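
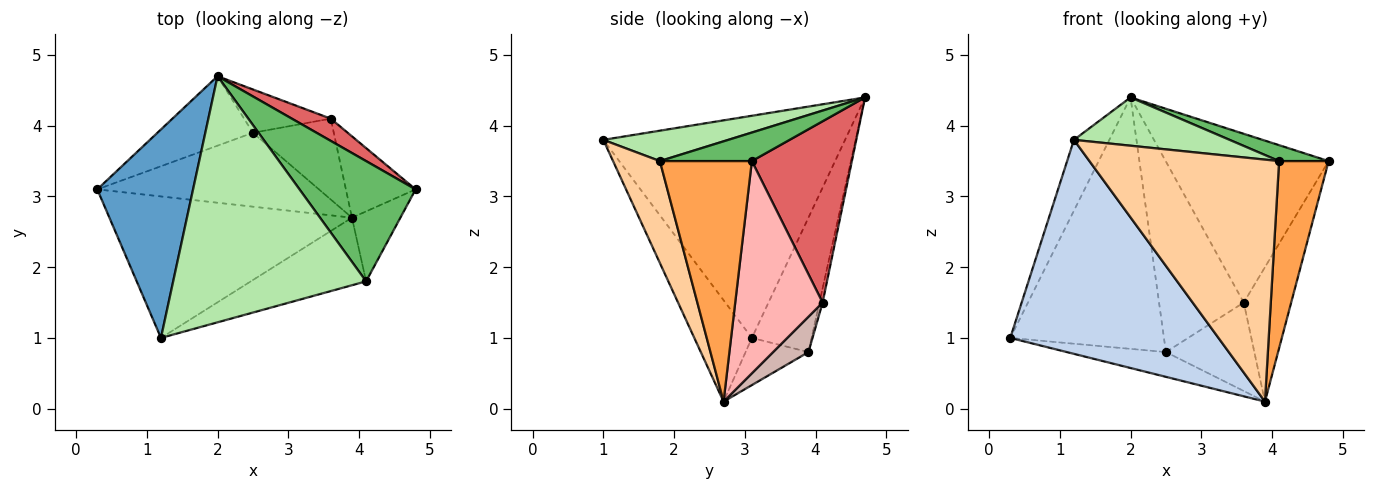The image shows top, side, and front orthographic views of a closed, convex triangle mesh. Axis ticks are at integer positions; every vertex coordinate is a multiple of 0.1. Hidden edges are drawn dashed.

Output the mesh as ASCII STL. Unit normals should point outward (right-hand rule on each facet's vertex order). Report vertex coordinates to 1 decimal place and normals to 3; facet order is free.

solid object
 facet normal -0.910 0.133 0.392
  outer loop
   vertex 2.0 4.7 4.4
   vertex 0.3 3.1 1.0
   vertex 1.2 1.0 3.8
  endloop
 endfacet
 facet normal -0.225 -0.813 -0.537
  outer loop
   vertex 3.9 2.7 0.1
   vertex 1.2 1.0 3.8
   vertex 0.3 3.1 1.0
  endloop
 endfacet
 facet normal 0.867 -0.467 -0.175
  outer loop
   vertex 4.1 1.8 3.5
   vertex 3.9 2.7 0.1
   vertex 4.8 3.1 3.5
  endloop
 endfacet
 facet normal 0.231 -0.937 -0.262
  outer loop
   vertex 4.1 1.8 3.5
   vertex 1.2 1.0 3.8
   vertex 3.9 2.7 0.1
  endloop
 endfacet
 facet normal 0.237 -0.127 0.963
  outer loop
   vertex 4.1 1.8 3.5
   vertex 4.8 3.1 3.5
   vertex 2.0 4.7 4.4
  endloop
 endfacet
 facet normal 0.153 -0.190 0.970
  outer loop
   vertex 4.1 1.8 3.5
   vertex 2.0 4.7 4.4
   vertex 1.2 1.0 3.8
  endloop
 endfacet
 facet normal 0.520 0.847 0.112
  outer loop
   vertex 3.6 4.1 1.5
   vertex 2.0 4.7 4.4
   vertex 4.8 3.1 3.5
  endloop
 endfacet
 facet normal 0.844 0.458 -0.277
  outer loop
   vertex 3.6 4.1 1.5
   vertex 4.8 3.1 3.5
   vertex 3.9 2.7 0.1
  endloop
 endfacet
 facet normal -0.351 0.903 -0.249
  outer loop
   vertex 2.5 3.9 0.8
   vertex 0.3 3.1 1.0
   vertex 2.0 4.7 4.4
  endloop
 endfacet
 facet normal -0.036 0.974 -0.222
  outer loop
   vertex 2.5 3.9 0.8
   vertex 2.0 4.7 4.4
   vertex 3.6 4.1 1.5
  endloop
 endfacet
 facet normal -0.198 0.311 -0.929
  outer loop
   vertex 2.5 3.9 0.8
   vertex 3.9 2.7 0.1
   vertex 0.3 3.1 1.0
  endloop
 endfacet
 facet normal 0.283 0.708 -0.647
  outer loop
   vertex 2.5 3.9 0.8
   vertex 3.6 4.1 1.5
   vertex 3.9 2.7 0.1
  endloop
 endfacet
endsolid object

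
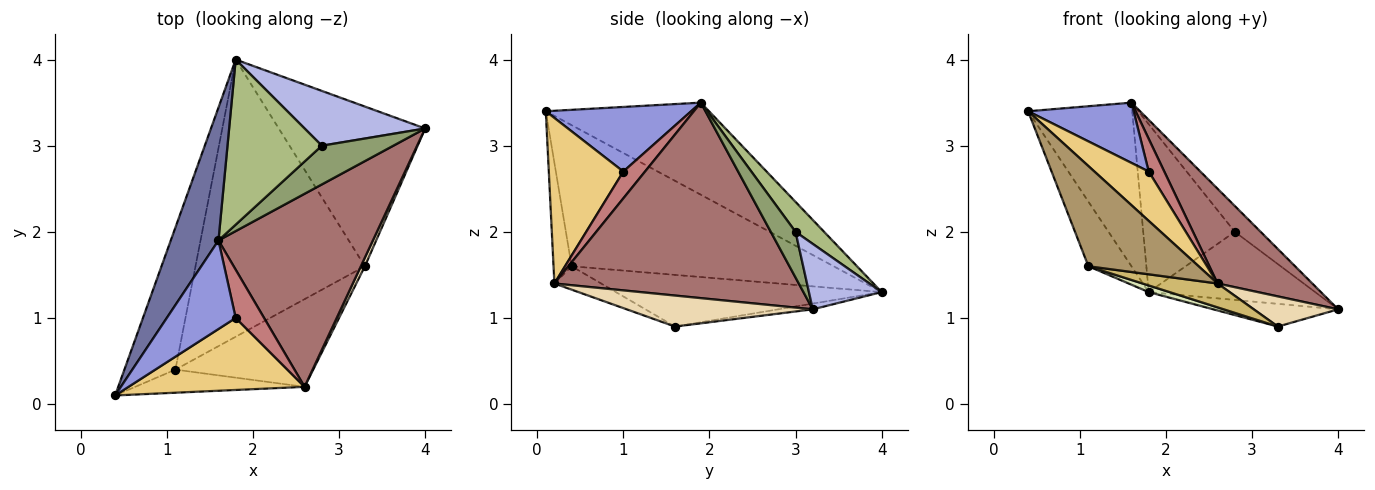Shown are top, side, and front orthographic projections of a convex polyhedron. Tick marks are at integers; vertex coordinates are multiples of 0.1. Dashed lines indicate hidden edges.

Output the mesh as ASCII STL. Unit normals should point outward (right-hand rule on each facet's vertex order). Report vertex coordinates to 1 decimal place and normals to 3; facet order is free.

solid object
 facet normal -0.773 0.493 0.400
  outer loop
   vertex 1.6 1.9 3.5
   vertex 1.8 4.0 1.3
   vertex 0.4 0.1 3.4
  endloop
 endfacet
 facet normal -0.929 0.153 -0.336
  outer loop
   vertex 1.1 0.4 1.6
   vertex 0.4 0.1 3.4
   vertex 1.8 4.0 1.3
  endloop
 endfacet
 facet normal 0.613 -0.445 0.653
  outer loop
   vertex 1.8 1.0 2.7
   vertex 1.6 1.9 3.5
   vertex 0.4 0.1 3.4
  endloop
 endfacet
 facet normal 0.322 0.738 0.593
  outer loop
   vertex 2.8 3.0 2.0
   vertex 4.0 3.2 1.1
   vertex 1.8 4.0 1.3
  endloop
 endfacet
 facet normal 0.469 0.490 0.735
  outer loop
   vertex 2.8 3.0 2.0
   vertex 1.6 1.9 3.5
   vertex 4.0 3.2 1.1
  endloop
 endfacet
 facet normal 0.217 0.696 0.684
  outer loop
   vertex 2.8 3.0 2.0
   vertex 1.8 4.0 1.3
   vertex 1.6 1.9 3.5
  endloop
 endfacet
 facet normal -0.039 0.141 -0.989
  outer loop
   vertex 3.3 1.6 0.9
   vertex 1.8 4.0 1.3
   vertex 4.0 3.2 1.1
  endloop
 endfacet
 facet normal -0.292 -0.023 -0.956
  outer loop
   vertex 3.3 1.6 0.9
   vertex 1.1 0.4 1.6
   vertex 1.8 4.0 1.3
  endloop
 endfacet
 facet normal -0.158 -0.962 -0.222
  outer loop
   vertex 2.6 0.2 1.4
   vertex 0.4 0.1 3.4
   vertex 1.1 0.4 1.6
  endloop
 endfacet
 facet normal -0.162 -0.259 -0.952
  outer loop
   vertex 2.6 0.2 1.4
   vertex 1.1 0.4 1.6
   vertex 3.3 1.6 0.9
  endloop
 endfacet
 facet normal 0.613 -0.446 0.652
  outer loop
   vertex 2.6 0.2 1.4
   vertex 1.8 1.0 2.7
   vertex 0.4 0.1 3.4
  endloop
 endfacet
 facet normal 0.904 -0.410 0.117
  outer loop
   vertex 2.6 0.2 1.4
   vertex 3.3 1.6 0.9
   vertex 4.0 3.2 1.1
  endloop
 endfacet
 facet normal 0.751 -0.291 0.593
  outer loop
   vertex 2.6 0.2 1.4
   vertex 4.0 3.2 1.1
   vertex 1.6 1.9 3.5
  endloop
 endfacet
 facet normal 0.617 -0.442 0.651
  outer loop
   vertex 2.6 0.2 1.4
   vertex 1.6 1.9 3.5
   vertex 1.8 1.0 2.7
  endloop
 endfacet
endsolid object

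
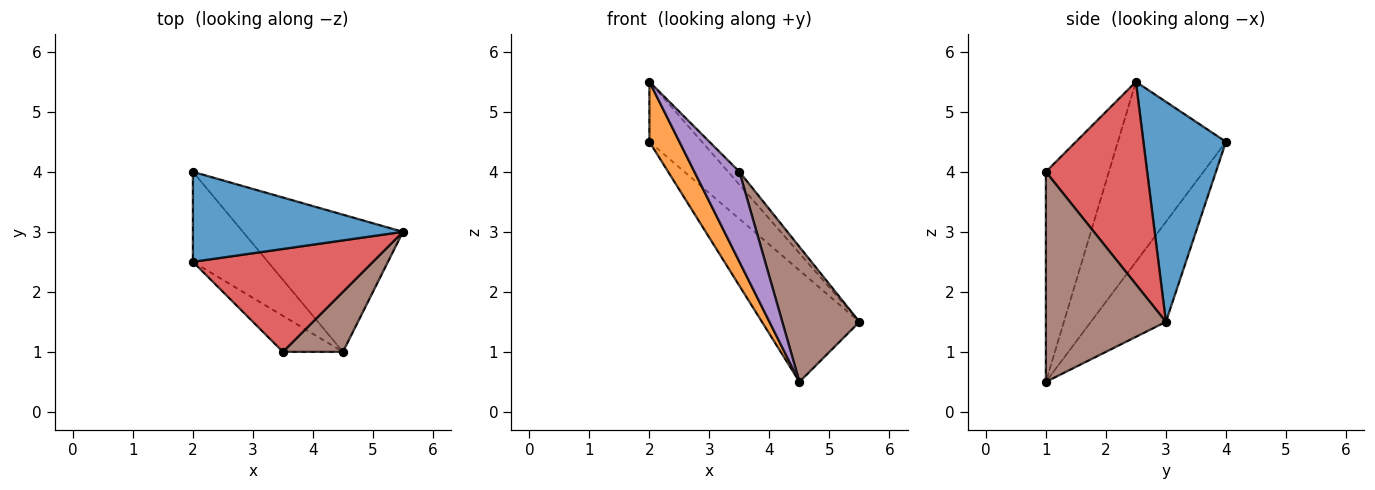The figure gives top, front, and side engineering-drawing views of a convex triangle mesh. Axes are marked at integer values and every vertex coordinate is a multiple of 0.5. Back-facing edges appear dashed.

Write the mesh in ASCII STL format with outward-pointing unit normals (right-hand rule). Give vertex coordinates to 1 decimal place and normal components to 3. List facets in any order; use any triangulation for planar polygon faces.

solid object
 facet normal 0.657 0.418 0.627
  outer loop
   vertex 2.0 4.0 4.5
   vertex 2.0 2.5 5.5
   vertex 5.5 3.0 1.5
  endloop
 endfacet
 facet normal -0.894 -0.248 -0.373
  outer loop
   vertex 2.0 4.0 4.5
   vertex 4.5 1.0 0.5
   vertex 2.0 2.5 5.5
  endloop
 endfacet
 facet normal -0.436 0.567 -0.698
  outer loop
   vertex 2.0 4.0 4.5
   vertex 5.5 3.0 1.5
   vertex 4.5 1.0 0.5
  endloop
 endfacet
 facet normal 0.745 0.083 0.662
  outer loop
   vertex 3.5 1.0 4.0
   vertex 5.5 3.0 1.5
   vertex 2.0 2.5 5.5
  endloop
 endfacet
 facet normal -0.793 -0.566 -0.226
  outer loop
   vertex 3.5 1.0 4.0
   vertex 2.0 2.5 5.5
   vertex 4.5 1.0 0.5
  endloop
 endfacet
 facet normal 0.818 -0.526 0.234
  outer loop
   vertex 3.5 1.0 4.0
   vertex 4.5 1.0 0.5
   vertex 5.5 3.0 1.5
  endloop
 endfacet
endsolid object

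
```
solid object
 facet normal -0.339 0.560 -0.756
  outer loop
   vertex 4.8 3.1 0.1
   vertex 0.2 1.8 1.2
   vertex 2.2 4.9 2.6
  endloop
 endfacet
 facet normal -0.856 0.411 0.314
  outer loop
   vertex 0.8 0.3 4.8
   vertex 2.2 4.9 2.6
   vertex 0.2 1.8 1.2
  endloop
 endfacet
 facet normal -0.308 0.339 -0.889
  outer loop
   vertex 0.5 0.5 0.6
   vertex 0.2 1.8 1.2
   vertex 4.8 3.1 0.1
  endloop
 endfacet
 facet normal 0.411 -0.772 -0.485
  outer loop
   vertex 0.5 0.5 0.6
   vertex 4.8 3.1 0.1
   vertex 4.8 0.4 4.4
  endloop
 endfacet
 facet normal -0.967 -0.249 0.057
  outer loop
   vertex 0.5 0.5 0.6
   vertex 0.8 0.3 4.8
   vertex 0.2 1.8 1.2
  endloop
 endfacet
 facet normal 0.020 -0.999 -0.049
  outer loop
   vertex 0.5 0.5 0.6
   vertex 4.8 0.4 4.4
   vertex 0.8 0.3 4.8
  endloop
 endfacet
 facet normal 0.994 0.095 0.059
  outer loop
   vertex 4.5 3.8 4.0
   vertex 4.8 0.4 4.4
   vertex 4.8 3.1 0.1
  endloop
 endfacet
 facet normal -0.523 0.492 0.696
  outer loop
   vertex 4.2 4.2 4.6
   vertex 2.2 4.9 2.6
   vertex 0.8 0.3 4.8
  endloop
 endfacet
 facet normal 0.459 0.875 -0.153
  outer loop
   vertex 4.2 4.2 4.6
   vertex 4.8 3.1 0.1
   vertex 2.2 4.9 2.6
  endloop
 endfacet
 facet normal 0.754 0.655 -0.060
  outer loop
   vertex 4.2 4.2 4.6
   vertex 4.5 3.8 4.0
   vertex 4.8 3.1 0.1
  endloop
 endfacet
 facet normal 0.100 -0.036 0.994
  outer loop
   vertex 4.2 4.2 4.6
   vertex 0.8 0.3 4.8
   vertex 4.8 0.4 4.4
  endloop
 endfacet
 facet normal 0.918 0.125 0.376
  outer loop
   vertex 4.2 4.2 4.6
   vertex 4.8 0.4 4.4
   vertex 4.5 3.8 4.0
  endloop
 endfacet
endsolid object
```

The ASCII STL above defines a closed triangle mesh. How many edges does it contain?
18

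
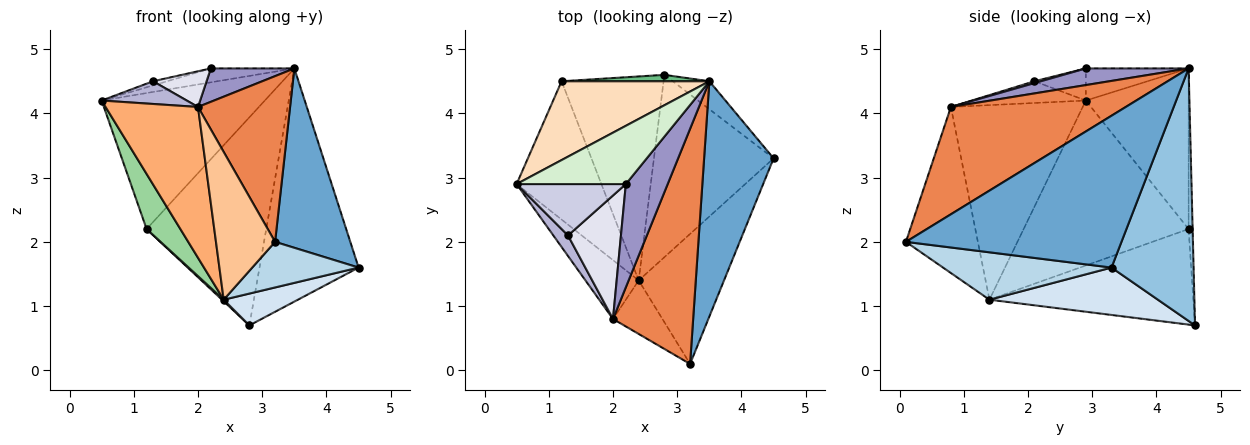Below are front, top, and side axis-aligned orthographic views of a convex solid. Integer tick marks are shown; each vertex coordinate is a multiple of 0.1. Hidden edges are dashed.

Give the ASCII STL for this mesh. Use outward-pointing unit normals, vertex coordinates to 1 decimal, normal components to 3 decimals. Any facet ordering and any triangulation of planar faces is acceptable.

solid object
 facet normal 0.867 -0.303 0.397
  outer loop
   vertex 3.5 4.5 4.7
   vertex 3.2 0.1 2.0
   vertex 4.5 3.3 1.6
  endloop
 endfacet
 facet normal 0.635 0.767 -0.092
  outer loop
   vertex 3.5 4.5 4.7
   vertex 4.5 3.3 1.6
   vertex 2.8 4.6 0.7
  endloop
 endfacet
 facet normal 0.464 -0.293 -0.836
  outer loop
   vertex 2.4 1.4 1.1
   vertex 4.5 3.3 1.6
   vertex 3.2 0.1 2.0
  endloop
 endfacet
 facet normal 0.363 -0.160 -0.918
  outer loop
   vertex 2.4 1.4 1.1
   vertex 2.8 4.6 0.7
   vertex 4.5 3.3 1.6
  endloop
 endfacet
 facet normal 0.738 -0.389 0.551
  outer loop
   vertex 2.0 0.8 4.1
   vertex 3.2 0.1 2.0
   vertex 3.5 4.5 4.7
  endloop
 endfacet
 facet normal -0.799 -0.560 -0.219
  outer loop
   vertex 2.0 0.8 4.1
   vertex 0.5 2.9 4.2
   vertex 2.4 1.4 1.1
  endloop
 endfacet
 facet normal -0.753 -0.619 -0.224
  outer loop
   vertex 2.0 0.8 4.1
   vertex 2.4 1.4 1.1
   vertex 3.2 0.1 2.0
  endloop
 endfacet
 facet normal -0.479 0.760 0.440
  outer loop
   vertex 1.2 4.5 2.2
   vertex 0.5 2.9 4.2
   vertex 3.5 4.5 4.7
  endloop
 endfacet
 facet normal -0.034 0.999 0.031
  outer loop
   vertex 1.2 4.5 2.2
   vertex 3.5 4.5 4.7
   vertex 2.8 4.6 0.7
  endloop
 endfacet
 facet normal -0.875 -0.179 -0.450
  outer loop
   vertex 1.2 4.5 2.2
   vertex 2.4 1.4 1.1
   vertex 0.5 2.9 4.2
  endloop
 endfacet
 facet normal -0.684 -0.006 -0.730
  outer loop
   vertex 1.2 4.5 2.2
   vertex 2.8 4.6 0.7
   vertex 2.4 1.4 1.1
  endloop
 endfacet
 facet normal -0.275 0.223 0.935
  outer loop
   vertex 2.2 2.9 4.7
   vertex 3.5 4.5 4.7
   vertex 0.5 2.9 4.2
  endloop
 endfacet
 facet normal 0.354 -0.288 0.890
  outer loop
   vertex 2.2 2.9 4.7
   vertex 2.0 0.8 4.1
   vertex 3.5 4.5 4.7
  endloop
 endfacet
 facet normal -0.705 -0.526 0.476
  outer loop
   vertex 1.3 2.1 4.5
   vertex 0.5 2.9 4.2
   vertex 2.0 0.8 4.1
  endloop
 endfacet
 facet normal -0.281 0.077 0.956
  outer loop
   vertex 1.3 2.1 4.5
   vertex 2.2 2.9 4.7
   vertex 0.5 2.9 4.2
  endloop
 endfacet
 facet normal 0.033 -0.277 0.960
  outer loop
   vertex 1.3 2.1 4.5
   vertex 2.0 0.8 4.1
   vertex 2.2 2.9 4.7
  endloop
 endfacet
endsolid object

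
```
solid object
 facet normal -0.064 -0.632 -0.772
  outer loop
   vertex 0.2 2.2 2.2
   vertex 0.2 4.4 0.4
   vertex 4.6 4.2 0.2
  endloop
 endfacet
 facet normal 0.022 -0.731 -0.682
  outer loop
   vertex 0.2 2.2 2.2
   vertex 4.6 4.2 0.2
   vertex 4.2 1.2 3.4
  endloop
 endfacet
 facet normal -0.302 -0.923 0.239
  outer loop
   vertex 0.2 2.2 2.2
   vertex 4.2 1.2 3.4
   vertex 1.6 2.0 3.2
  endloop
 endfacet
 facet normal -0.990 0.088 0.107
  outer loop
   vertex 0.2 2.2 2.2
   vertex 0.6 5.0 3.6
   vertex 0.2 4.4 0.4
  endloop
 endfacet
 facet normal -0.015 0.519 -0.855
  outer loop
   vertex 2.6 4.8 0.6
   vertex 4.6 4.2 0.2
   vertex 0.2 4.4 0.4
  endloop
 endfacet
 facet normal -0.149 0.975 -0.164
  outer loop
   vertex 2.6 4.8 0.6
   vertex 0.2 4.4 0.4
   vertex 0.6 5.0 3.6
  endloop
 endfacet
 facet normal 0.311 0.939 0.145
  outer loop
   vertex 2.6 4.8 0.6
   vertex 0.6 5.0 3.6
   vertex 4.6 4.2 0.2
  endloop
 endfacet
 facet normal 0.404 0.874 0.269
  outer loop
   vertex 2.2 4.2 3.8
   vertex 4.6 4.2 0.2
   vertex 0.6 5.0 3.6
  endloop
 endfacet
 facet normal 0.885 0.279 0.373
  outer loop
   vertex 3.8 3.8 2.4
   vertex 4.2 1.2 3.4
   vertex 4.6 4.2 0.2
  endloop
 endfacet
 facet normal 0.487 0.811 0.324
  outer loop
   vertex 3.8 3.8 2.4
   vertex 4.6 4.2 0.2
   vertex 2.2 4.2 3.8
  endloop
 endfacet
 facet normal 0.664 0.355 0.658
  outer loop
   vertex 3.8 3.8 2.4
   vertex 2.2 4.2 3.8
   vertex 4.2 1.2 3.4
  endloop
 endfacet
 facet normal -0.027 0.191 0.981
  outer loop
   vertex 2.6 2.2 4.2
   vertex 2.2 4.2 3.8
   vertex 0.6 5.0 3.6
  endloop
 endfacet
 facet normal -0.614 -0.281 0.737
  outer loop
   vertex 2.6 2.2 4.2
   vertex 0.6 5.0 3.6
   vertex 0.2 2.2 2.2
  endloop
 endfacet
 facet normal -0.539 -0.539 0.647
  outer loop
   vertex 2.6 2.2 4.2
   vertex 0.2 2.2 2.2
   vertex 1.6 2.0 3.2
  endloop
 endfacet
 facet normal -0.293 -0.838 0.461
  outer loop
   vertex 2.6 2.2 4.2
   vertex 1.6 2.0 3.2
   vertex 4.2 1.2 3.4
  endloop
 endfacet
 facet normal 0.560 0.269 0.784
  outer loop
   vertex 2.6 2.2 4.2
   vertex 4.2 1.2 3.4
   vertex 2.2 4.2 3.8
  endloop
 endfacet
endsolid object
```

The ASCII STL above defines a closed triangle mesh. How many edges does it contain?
24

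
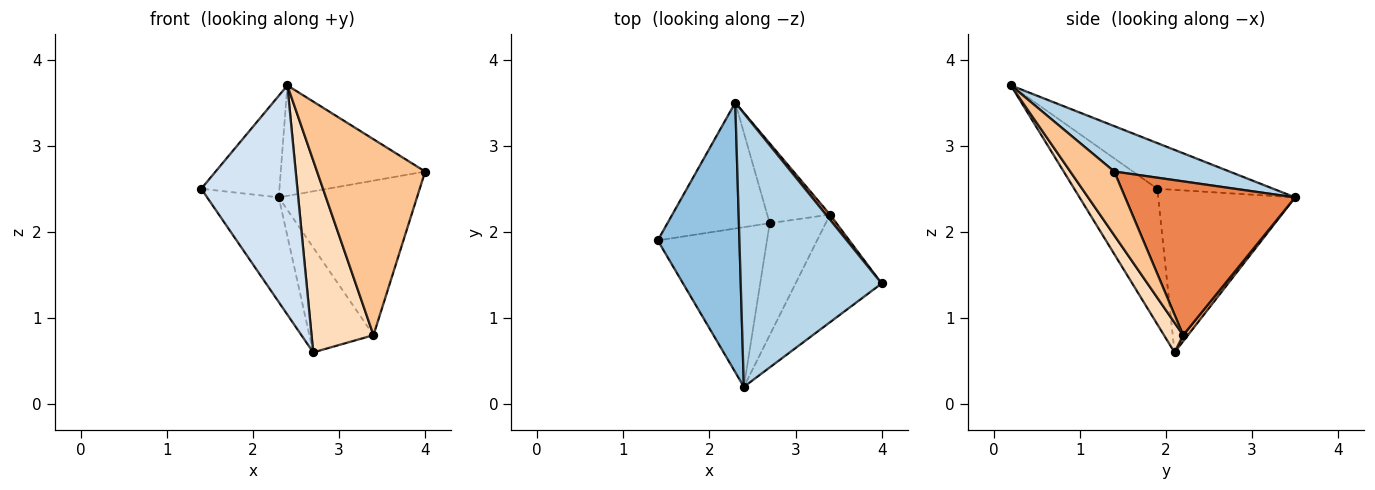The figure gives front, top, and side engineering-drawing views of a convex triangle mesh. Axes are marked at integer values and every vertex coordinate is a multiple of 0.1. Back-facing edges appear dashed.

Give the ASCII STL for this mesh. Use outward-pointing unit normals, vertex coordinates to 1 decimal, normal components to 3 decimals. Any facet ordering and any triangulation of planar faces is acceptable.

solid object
 facet normal -0.774 0.405 -0.487
  outer loop
   vertex 2.7 2.1 0.6
   vertex 1.4 1.9 2.5
   vertex 2.3 3.5 2.4
  endloop
 endfacet
 facet normal -0.464 0.313 0.829
  outer loop
   vertex 2.4 0.2 3.7
   vertex 2.3 3.5 2.4
   vertex 1.4 1.9 2.5
  endloop
 endfacet
 facet normal 0.286 0.359 0.888
  outer loop
   vertex 2.4 0.2 3.7
   vertex 4.0 1.4 2.7
   vertex 2.3 3.5 2.4
  endloop
 endfacet
 facet normal -0.578 -0.669 -0.466
  outer loop
   vertex 2.4 0.2 3.7
   vertex 1.4 1.9 2.5
   vertex 2.7 2.1 0.6
  endloop
 endfacet
 facet normal 0.776 0.631 0.021
  outer loop
   vertex 3.4 2.2 0.8
   vertex 2.3 3.5 2.4
   vertex 4.0 1.4 2.7
  endloop
 endfacet
 facet normal 0.059 0.794 -0.605
  outer loop
   vertex 3.4 2.2 0.8
   vertex 2.7 2.1 0.6
   vertex 2.3 3.5 2.4
  endloop
 endfacet
 facet normal 0.336 -0.826 -0.454
  outer loop
   vertex 3.4 2.2 0.8
   vertex 4.0 1.4 2.7
   vertex 2.4 0.2 3.7
  endloop
 endfacet
 facet normal 0.258 -0.835 -0.487
  outer loop
   vertex 3.4 2.2 0.8
   vertex 2.4 0.2 3.7
   vertex 2.7 2.1 0.6
  endloop
 endfacet
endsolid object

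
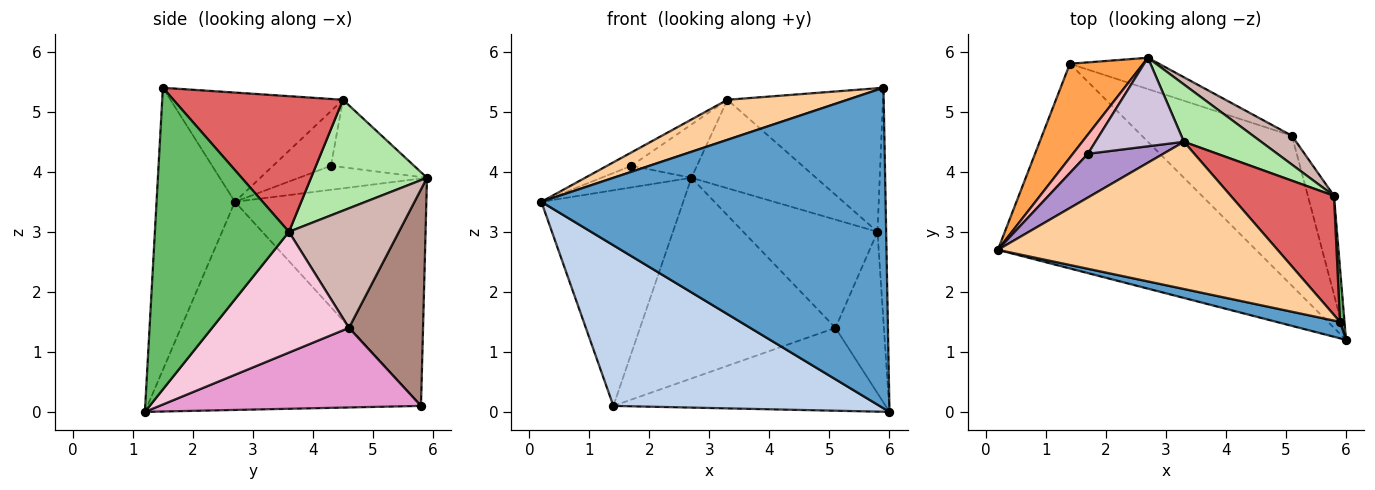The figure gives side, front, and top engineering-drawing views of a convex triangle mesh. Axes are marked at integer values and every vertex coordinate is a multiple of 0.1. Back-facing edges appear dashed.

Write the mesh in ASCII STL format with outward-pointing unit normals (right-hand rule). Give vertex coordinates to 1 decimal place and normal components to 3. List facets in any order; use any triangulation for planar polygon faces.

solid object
 facet normal -0.222 -0.974 0.050
  outer loop
   vertex 5.9 1.5 5.4
   vertex 0.2 2.7 3.5
   vertex 6.0 1.2 0.0
  endloop
 endfacet
 facet normal -0.536 -0.521 -0.664
  outer loop
   vertex 1.4 5.8 0.1
   vertex 6.0 1.2 0.0
   vertex 0.2 2.7 3.5
  endloop
 endfacet
 facet normal -0.778 0.576 0.251
  outer loop
   vertex 1.4 5.8 0.1
   vertex 0.2 2.7 3.5
   vertex 2.7 5.9 3.9
  endloop
 endfacet
 facet normal -0.353 -0.245 0.903
  outer loop
   vertex 3.3 4.5 5.2
   vertex 0.2 2.7 3.5
   vertex 5.9 1.5 5.4
  endloop
 endfacet
 facet normal 0.998 0.065 0.015
  outer loop
   vertex 5.8 3.6 3.0
   vertex 5.9 1.5 5.4
   vertex 6.0 1.2 0.0
  endloop
 endfacet
 facet normal 0.615 0.662 0.429
  outer loop
   vertex 5.8 3.6 3.0
   vertex 2.7 5.9 3.9
   vertex 3.3 4.5 5.2
  endloop
 endfacet
 facet normal 0.643 0.590 0.489
  outer loop
   vertex 5.8 3.6 3.0
   vertex 3.3 4.5 5.2
   vertex 5.9 1.5 5.4
  endloop
 endfacet
 facet normal -0.728 0.512 0.455
  outer loop
   vertex 1.7 4.3 4.1
   vertex 2.7 5.9 3.9
   vertex 0.2 2.7 3.5
  endloop
 endfacet
 facet normal -0.570 0.240 0.786
  outer loop
   vertex 1.7 4.3 4.1
   vertex 0.2 2.7 3.5
   vertex 3.3 4.5 5.2
  endloop
 endfacet
 facet normal -0.547 0.432 0.717
  outer loop
   vertex 1.7 4.3 4.1
   vertex 3.3 4.5 5.2
   vertex 2.7 5.9 3.9
  endloop
 endfacet
 facet normal 0.351 0.925 -0.144
  outer loop
   vertex 5.1 4.6 1.4
   vertex 1.4 5.8 0.1
   vertex 2.7 5.9 3.9
  endloop
 endfacet
 facet normal 0.621 0.758 0.202
  outer loop
   vertex 5.1 4.6 1.4
   vertex 2.7 5.9 3.9
   vertex 5.8 3.6 3.0
  endloop
 endfacet
 facet normal 0.421 0.438 -0.794
  outer loop
   vertex 5.1 4.6 1.4
   vertex 6.0 1.2 0.0
   vertex 1.4 5.8 0.1
  endloop
 endfacet
 facet normal 0.924 0.327 -0.200
  outer loop
   vertex 5.1 4.6 1.4
   vertex 5.8 3.6 3.0
   vertex 6.0 1.2 0.0
  endloop
 endfacet
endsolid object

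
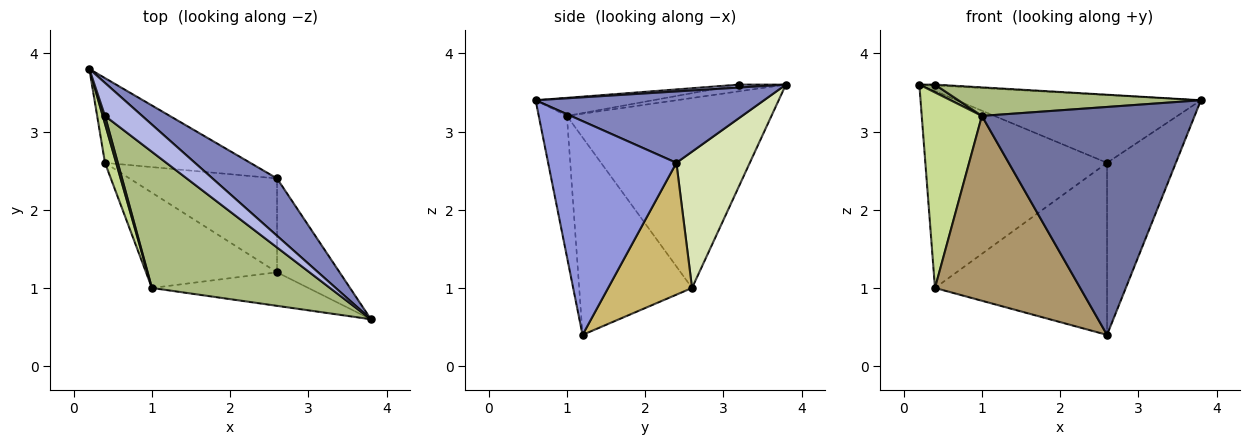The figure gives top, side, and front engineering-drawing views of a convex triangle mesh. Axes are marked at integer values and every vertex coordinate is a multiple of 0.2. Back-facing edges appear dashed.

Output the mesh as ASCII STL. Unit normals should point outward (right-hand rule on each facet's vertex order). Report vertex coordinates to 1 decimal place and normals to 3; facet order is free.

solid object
 facet normal -0.130 -0.981 -0.144
  outer loop
   vertex 1.0 1.0 3.2
   vertex 2.6 1.2 0.4
   vertex 3.8 0.6 3.4
  endloop
 endfacet
 facet normal 0.581 0.621 0.526
  outer loop
   vertex 2.6 2.4 2.6
   vertex 0.2 3.8 3.6
   vertex 3.8 0.6 3.4
  endloop
 endfacet
 facet normal 0.853 0.458 -0.250
  outer loop
   vertex 2.6 2.4 2.6
   vertex 3.8 0.6 3.4
   vertex 2.6 1.2 0.4
  endloop
 endfacet
 facet normal 0.079 0.026 0.997
  outer loop
   vertex 0.4 3.2 3.6
   vertex 3.8 0.6 3.4
   vertex 0.2 3.8 3.6
  endloop
 endfacet
 facet normal -0.905 -0.302 0.302
  outer loop
   vertex 0.4 3.2 3.6
   vertex 0.2 3.8 3.6
   vertex 1.0 1.0 3.2
  endloop
 endfacet
 facet normal -0.099 -0.204 0.974
  outer loop
   vertex 0.4 3.2 3.6
   vertex 1.0 1.0 3.2
   vertex 3.8 0.6 3.4
  endloop
 endfacet
 facet normal -0.958 -0.282 0.056
  outer loop
   vertex 0.4 2.6 1.0
   vertex 1.0 1.0 3.2
   vertex 0.2 3.8 3.6
  endloop
 endfacet
 facet normal 0.348 0.861 -0.371
  outer loop
   vertex 0.4 2.6 1.0
   vertex 0.2 3.8 3.6
   vertex 2.6 2.4 2.6
  endloop
 endfacet
 facet normal -0.568 -0.731 -0.377
  outer loop
   vertex 0.4 2.6 1.0
   vertex 2.6 1.2 0.4
   vertex 1.0 1.0 3.2
  endloop
 endfacet
 facet normal 0.394 0.807 -0.440
  outer loop
   vertex 0.4 2.6 1.0
   vertex 2.6 2.4 2.6
   vertex 2.6 1.2 0.4
  endloop
 endfacet
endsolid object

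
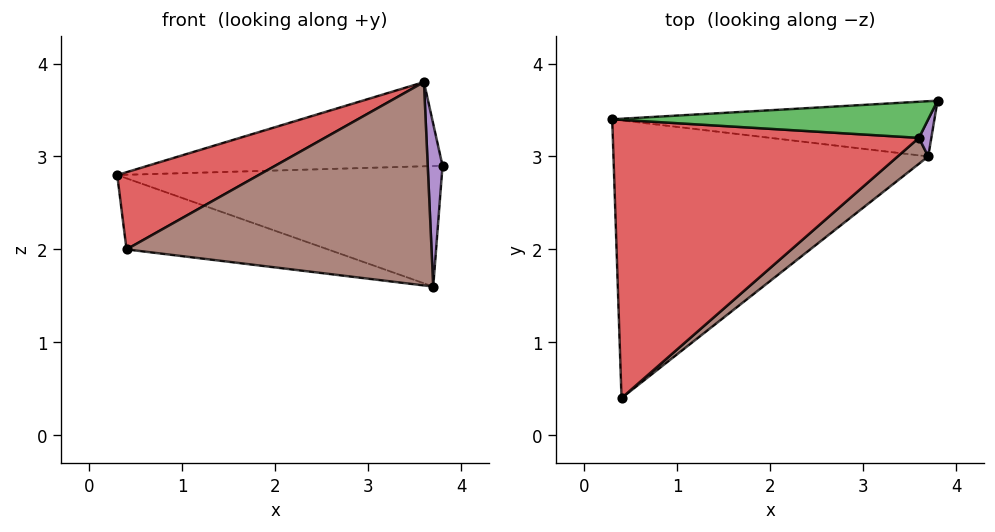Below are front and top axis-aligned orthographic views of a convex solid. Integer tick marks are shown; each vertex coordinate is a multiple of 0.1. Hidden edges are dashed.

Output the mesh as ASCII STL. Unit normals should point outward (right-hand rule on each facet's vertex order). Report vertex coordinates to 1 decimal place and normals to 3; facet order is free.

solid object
 facet normal -0.040 0.908 -0.416
  outer loop
   vertex 3.7 3.0 1.6
   vertex 0.3 3.4 2.8
   vertex 3.8 3.6 2.9
  endloop
 endfacet
 facet normal -0.298 0.237 -0.925
  outer loop
   vertex 3.7 3.0 1.6
   vertex 0.4 0.4 2.0
   vertex 0.3 3.4 2.8
  endloop
 endfacet
 facet normal -0.064 0.917 0.393
  outer loop
   vertex 3.6 3.2 3.8
   vertex 3.8 3.6 2.9
   vertex 0.3 3.4 2.8
  endloop
 endfacet
 facet normal -0.295 -0.255 0.921
  outer loop
   vertex 3.6 3.2 3.8
   vertex 0.3 3.4 2.8
   vertex 0.4 0.4 2.0
  endloop
 endfacet
 facet normal 0.947 -0.313 0.071
  outer loop
   vertex 3.6 3.2 3.8
   vertex 3.7 3.0 1.6
   vertex 3.8 3.6 2.9
  endloop
 endfacet
 facet normal 0.623 -0.776 0.099
  outer loop
   vertex 3.6 3.2 3.8
   vertex 0.4 0.4 2.0
   vertex 3.7 3.0 1.6
  endloop
 endfacet
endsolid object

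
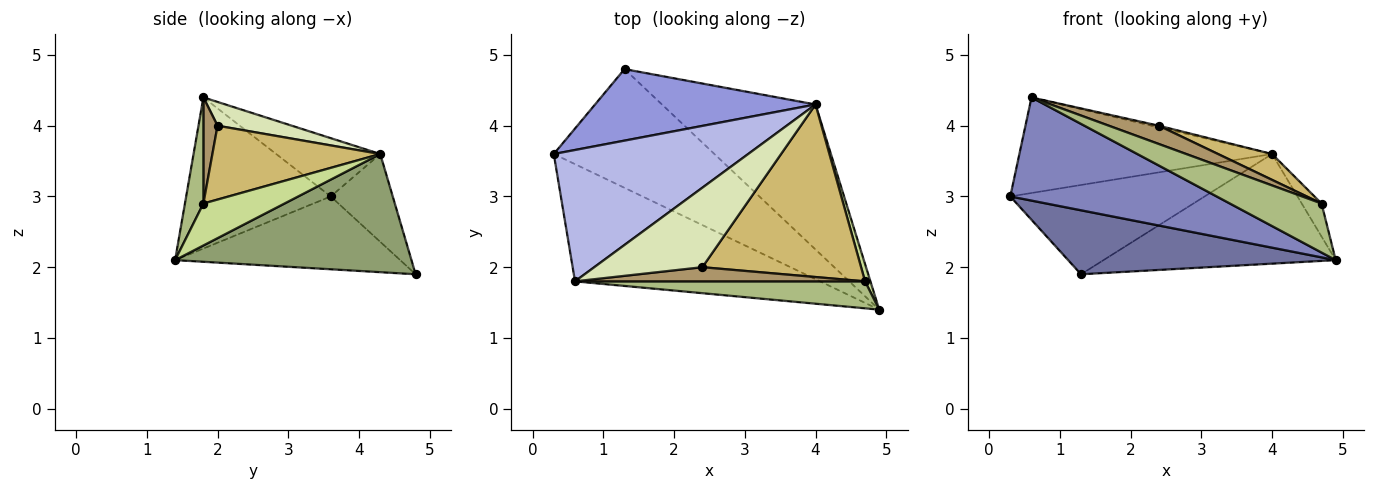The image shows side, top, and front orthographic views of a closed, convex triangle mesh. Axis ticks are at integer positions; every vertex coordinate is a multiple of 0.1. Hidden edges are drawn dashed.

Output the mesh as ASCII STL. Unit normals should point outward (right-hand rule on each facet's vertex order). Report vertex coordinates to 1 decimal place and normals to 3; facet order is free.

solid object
 facet normal -0.371 -0.441 -0.818
  outer loop
   vertex 1.3 4.8 1.9
   vertex 4.9 1.4 2.1
   vertex 0.3 3.6 3.0
  endloop
 endfacet
 facet normal -0.420 -0.600 -0.681
  outer loop
   vertex 0.6 1.8 4.4
   vertex 0.3 3.6 3.0
   vertex 4.9 1.4 2.1
  endloop
 endfacet
 facet normal -0.242 0.757 0.607
  outer loop
   vertex 4.0 4.3 3.6
   vertex 1.3 4.8 1.9
   vertex 0.3 3.6 3.0
  endloop
 endfacet
 facet normal -0.236 0.572 0.786
  outer loop
   vertex 4.0 4.3 3.6
   vertex 0.3 3.6 3.0
   vertex 0.6 1.8 4.4
  endloop
 endfacet
 facet normal 0.523 0.514 -0.680
  outer loop
   vertex 4.0 4.3 3.6
   vertex 4.9 1.4 2.1
   vertex 1.3 4.8 1.9
  endloop
 endfacet
 facet normal 0.174 -0.863 0.475
  outer loop
   vertex 4.7 1.8 2.9
   vertex 0.6 1.8 4.4
   vertex 4.9 1.4 2.1
  endloop
 endfacet
 facet normal 0.964 0.235 0.123
  outer loop
   vertex 4.7 1.8 2.9
   vertex 4.9 1.4 2.1
   vertex 4.0 4.3 3.6
  endloop
 endfacet
 facet normal 0.215 0.020 0.976
  outer loop
   vertex 2.4 2.0 4.0
   vertex 4.0 4.3 3.6
   vertex 0.6 1.8 4.4
  endloop
 endfacet
 facet normal 0.218 -0.772 0.597
  outer loop
   vertex 2.4 2.0 4.0
   vertex 0.6 1.8 4.4
   vertex 4.7 1.8 2.9
  endloop
 endfacet
 facet normal 0.418 -0.135 0.898
  outer loop
   vertex 2.4 2.0 4.0
   vertex 4.7 1.8 2.9
   vertex 4.0 4.3 3.6
  endloop
 endfacet
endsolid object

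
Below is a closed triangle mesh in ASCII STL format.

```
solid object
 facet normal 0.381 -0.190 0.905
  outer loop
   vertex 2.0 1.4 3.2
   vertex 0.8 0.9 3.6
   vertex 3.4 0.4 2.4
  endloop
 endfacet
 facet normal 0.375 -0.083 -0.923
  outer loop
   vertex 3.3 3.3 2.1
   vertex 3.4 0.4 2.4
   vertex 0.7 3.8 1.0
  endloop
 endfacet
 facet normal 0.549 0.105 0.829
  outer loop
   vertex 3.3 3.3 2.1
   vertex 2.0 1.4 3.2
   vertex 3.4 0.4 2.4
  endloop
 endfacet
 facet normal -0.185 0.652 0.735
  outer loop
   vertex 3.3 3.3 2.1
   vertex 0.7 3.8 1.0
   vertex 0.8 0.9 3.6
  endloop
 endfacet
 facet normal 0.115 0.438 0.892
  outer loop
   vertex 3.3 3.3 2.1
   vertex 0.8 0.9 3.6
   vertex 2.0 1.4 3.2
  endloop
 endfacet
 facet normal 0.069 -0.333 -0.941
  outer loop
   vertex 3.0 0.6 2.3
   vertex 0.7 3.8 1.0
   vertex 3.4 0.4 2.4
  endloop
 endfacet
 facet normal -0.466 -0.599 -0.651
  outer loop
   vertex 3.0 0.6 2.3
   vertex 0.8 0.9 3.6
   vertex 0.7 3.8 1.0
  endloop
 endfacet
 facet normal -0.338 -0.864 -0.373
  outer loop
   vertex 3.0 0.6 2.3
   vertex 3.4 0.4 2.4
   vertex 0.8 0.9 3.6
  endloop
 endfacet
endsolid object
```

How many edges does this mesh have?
12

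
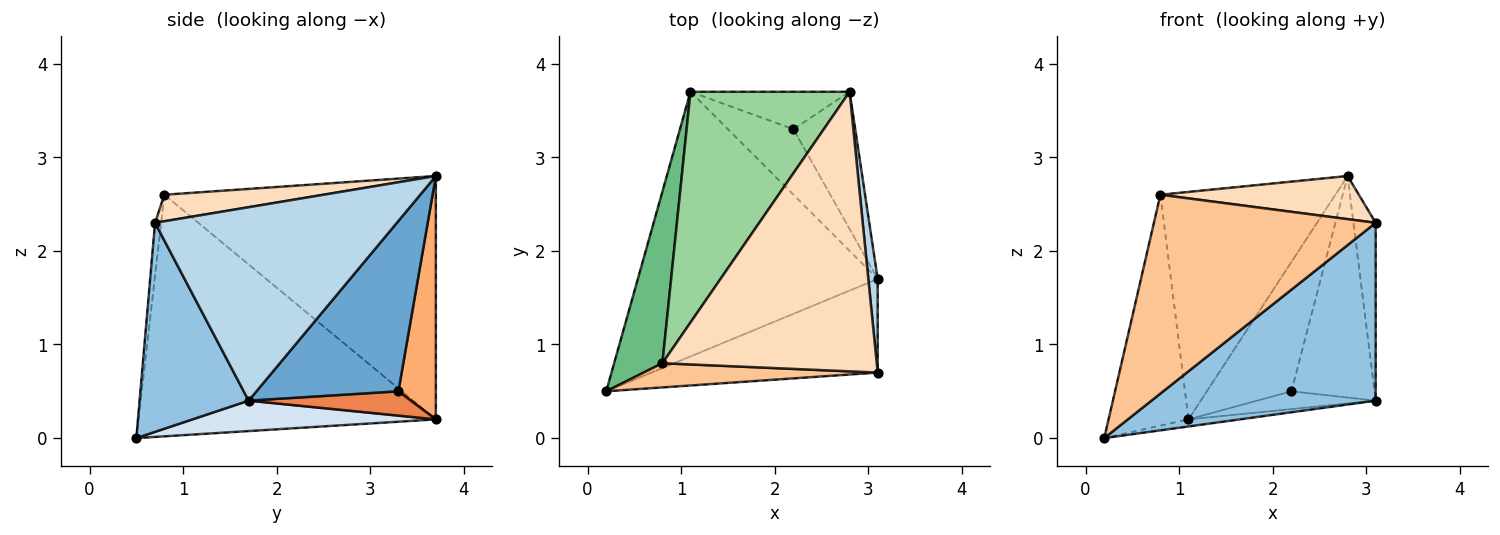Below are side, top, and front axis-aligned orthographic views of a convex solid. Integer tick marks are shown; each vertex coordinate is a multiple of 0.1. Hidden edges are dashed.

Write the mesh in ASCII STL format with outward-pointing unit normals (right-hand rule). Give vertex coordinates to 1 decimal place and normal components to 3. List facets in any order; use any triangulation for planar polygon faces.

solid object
 facet normal 0.824 0.482 -0.299
  outer loop
   vertex 2.2 3.3 0.5
   vertex 2.8 3.7 2.8
   vertex 3.1 1.7 0.4
  endloop
 endfacet
 facet normal 0.395 -0.813 -0.428
  outer loop
   vertex 3.1 0.7 2.3
   vertex 0.2 0.5 0.0
   vertex 3.1 1.7 0.4
  endloop
 endfacet
 facet normal 0.995 0.091 0.048
  outer loop
   vertex 3.1 0.7 2.3
   vertex 3.1 1.7 0.4
   vertex 2.8 3.7 2.8
  endloop
 endfacet
 facet normal 0.126 0.027 -0.992
  outer loop
   vertex 1.1 3.7 0.2
   vertex 3.1 1.7 0.4
   vertex 0.2 0.5 0.0
  endloop
 endfacet
 facet normal 0.337 0.247 -0.908
  outer loop
   vertex 1.1 3.7 0.2
   vertex 2.2 3.3 0.5
   vertex 3.1 1.7 0.4
  endloop
 endfacet
 facet normal 0.391 0.884 -0.256
  outer loop
   vertex 1.1 3.7 0.2
   vertex 2.8 3.7 2.8
   vertex 2.2 3.3 0.5
  endloop
 endfacet
 facet normal -0.027 -0.992 0.121
  outer loop
   vertex 0.8 0.8 2.6
   vertex 0.2 0.5 0.0
   vertex 3.1 0.7 2.3
  endloop
 endfacet
 facet normal 0.121 -0.151 0.981
  outer loop
   vertex 0.8 0.8 2.6
   vertex 3.1 0.7 2.3
   vertex 2.8 3.7 2.8
  endloop
 endfacet
 facet normal -0.948 0.255 0.189
  outer loop
   vertex 0.8 0.8 2.6
   vertex 1.1 3.7 0.2
   vertex 0.2 0.5 0.0
  endloop
 endfacet
 facet normal -0.737 0.475 0.482
  outer loop
   vertex 0.8 0.8 2.6
   vertex 2.8 3.7 2.8
   vertex 1.1 3.7 0.2
  endloop
 endfacet
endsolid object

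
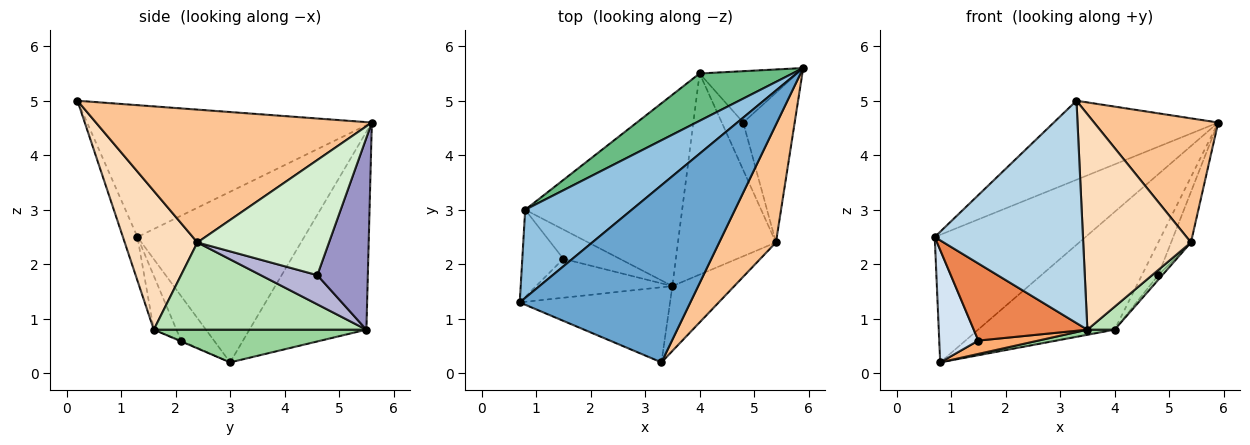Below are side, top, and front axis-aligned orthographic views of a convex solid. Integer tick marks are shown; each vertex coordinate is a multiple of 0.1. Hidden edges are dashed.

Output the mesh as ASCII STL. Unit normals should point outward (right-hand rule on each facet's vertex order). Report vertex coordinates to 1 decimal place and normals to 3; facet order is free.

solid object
 facet normal -0.577 0.333 0.746
  outer loop
   vertex 3.3 0.2 5.0
   vertex 5.9 5.6 4.6
   vertex 0.7 1.3 2.5
  endloop
 endfacet
 facet normal -0.673 0.608 0.420
  outer loop
   vertex 0.8 3.0 0.2
   vertex 0.7 1.3 2.5
   vertex 5.9 5.6 4.6
  endloop
 endfacet
 facet normal -0.093 -0.943 -0.319
  outer loop
   vertex 3.5 1.6 0.8
   vertex 3.3 0.2 5.0
   vertex 0.7 1.3 2.5
  endloop
 endfacet
 facet normal -0.554 -0.658 -0.510
  outer loop
   vertex 1.5 2.1 0.6
   vertex 0.7 1.3 2.5
   vertex 0.8 3.0 0.2
  endloop
 endfacet
 facet normal -0.175 -0.879 -0.444
  outer loop
   vertex 1.5 2.1 0.6
   vertex 3.5 1.6 0.8
   vertex 0.7 1.3 2.5
  endloop
 endfacet
 facet normal -0.013 -0.414 -0.910
  outer loop
   vertex 1.5 2.1 0.6
   vertex 0.8 3.0 0.2
   vertex 3.5 1.6 0.8
  endloop
 endfacet
 facet normal 0.850 -0.382 0.363
  outer loop
   vertex 5.4 2.4 2.4
   vertex 5.9 5.6 4.6
   vertex 3.3 0.2 5.0
  endloop
 endfacet
 facet normal 0.543 -0.804 -0.242
  outer loop
   vertex 5.4 2.4 2.4
   vertex 3.3 0.2 5.0
   vertex 3.5 1.6 0.8
  endloop
 endfacet
 facet normal -0.622 0.726 0.292
  outer loop
   vertex 4.0 5.5 0.8
   vertex 0.8 3.0 0.2
   vertex 5.9 5.6 4.6
  endloop
 endfacet
 facet normal 0.204 -0.026 -0.979
  outer loop
   vertex 4.0 5.5 0.8
   vertex 3.5 1.6 0.8
   vertex 0.8 3.0 0.2
  endloop
 endfacet
 facet normal 0.662 -0.085 -0.744
  outer loop
   vertex 4.0 5.5 0.8
   vertex 5.4 2.4 2.4
   vertex 3.5 1.6 0.8
  endloop
 endfacet
 facet normal 0.904 0.136 -0.404
  outer loop
   vertex 4.8 4.6 1.8
   vertex 5.9 5.6 4.6
   vertex 5.4 2.4 2.4
  endloop
 endfacet
 facet normal 0.856 0.277 -0.435
  outer loop
   vertex 4.8 4.6 1.8
   vertex 4.0 5.5 0.8
   vertex 5.9 5.6 4.6
  endloop
 endfacet
 facet normal 0.804 0.058 -0.591
  outer loop
   vertex 4.8 4.6 1.8
   vertex 5.4 2.4 2.4
   vertex 4.0 5.5 0.8
  endloop
 endfacet
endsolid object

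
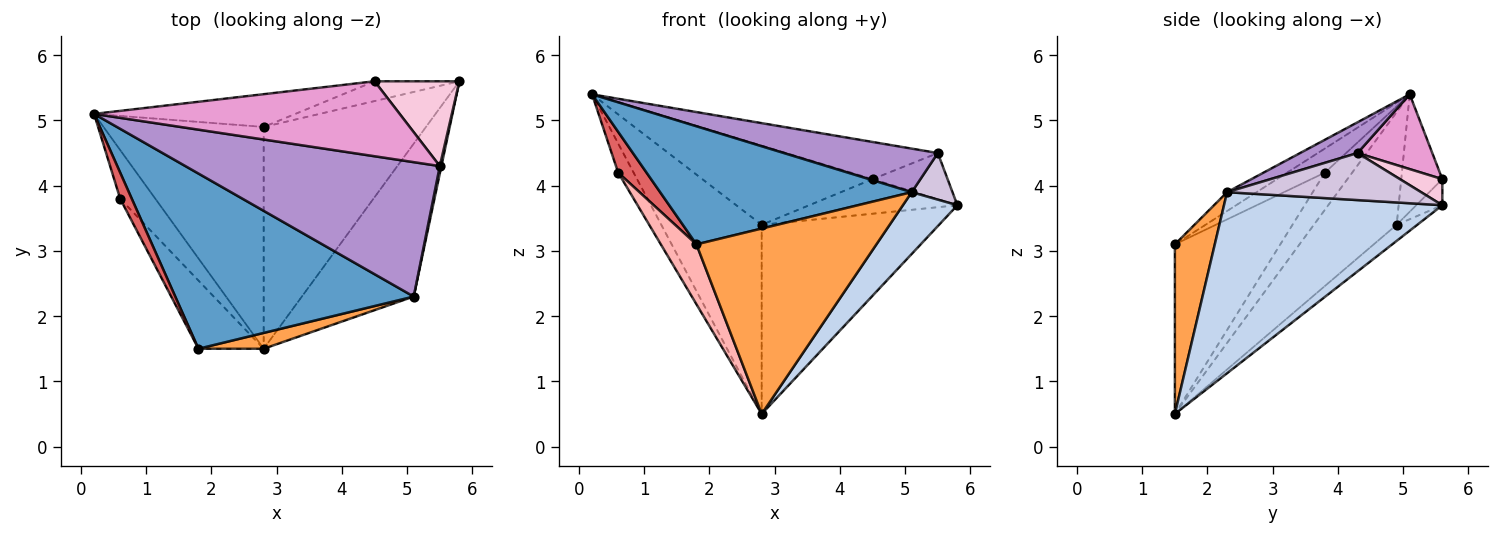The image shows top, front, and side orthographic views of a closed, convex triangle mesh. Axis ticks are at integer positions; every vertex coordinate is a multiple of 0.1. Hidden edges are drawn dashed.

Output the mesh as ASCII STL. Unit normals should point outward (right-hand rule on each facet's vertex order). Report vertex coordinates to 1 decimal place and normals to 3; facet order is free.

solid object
 facet normal -0.065 -0.558 0.827
  outer loop
   vertex 5.1 2.3 3.9
   vertex 0.2 5.1 5.4
   vertex 1.8 1.5 3.1
  endloop
 endfacet
 facet normal 0.832 -0.208 -0.514
  outer loop
   vertex 5.1 2.3 3.9
   vertex 2.8 1.5 0.5
   vertex 5.8 5.6 3.7
  endloop
 endfacet
 facet normal 0.216 -0.973 0.083
  outer loop
   vertex 5.1 2.3 3.9
   vertex 1.8 1.5 3.1
   vertex 2.8 1.5 0.5
  endloop
 endfacet
 facet normal -0.472 0.572 -0.671
  outer loop
   vertex 2.8 4.9 3.4
   vertex 2.8 1.5 0.5
   vertex 0.2 5.1 5.4
  endloop
 endfacet
 facet normal -0.075 0.647 -0.759
  outer loop
   vertex 2.8 4.9 3.4
   vertex 5.8 5.6 3.7
   vertex 2.8 1.5 0.5
  endloop
 endfacet
 facet normal -0.672 0.380 -0.636
  outer loop
   vertex 0.6 3.8 4.2
   vertex 0.2 5.1 5.4
   vertex 2.8 1.5 0.5
  endloop
 endfacet
 facet normal -0.746 -0.561 0.359
  outer loop
   vertex 0.6 3.8 4.2
   vertex 1.8 1.5 3.1
   vertex 0.2 5.1 5.4
  endloop
 endfacet
 facet normal -0.890 -0.301 -0.342
  outer loop
   vertex 0.6 3.8 4.2
   vertex 2.8 1.5 0.5
   vertex 1.8 1.5 3.1
  endloop
 endfacet
 facet normal 0.114 -0.306 0.945
  outer loop
   vertex 5.5 4.3 4.5
   vertex 0.2 5.1 5.4
   vertex 5.1 2.3 3.9
  endloop
 endfacet
 facet normal 0.978 -0.205 0.033
  outer loop
   vertex 5.5 4.3 4.5
   vertex 5.1 2.3 3.9
   vertex 5.8 5.6 3.7
  endloop
 endfacet
 facet normal -0.218 0.902 -0.373
  outer loop
   vertex 4.5 5.6 4.1
   vertex 2.8 4.9 3.4
   vertex 0.2 5.1 5.4
  endloop
 endfacet
 facet normal -0.151 0.858 -0.491
  outer loop
   vertex 4.5 5.6 4.1
   vertex 5.8 5.6 3.7
   vertex 2.8 4.9 3.4
  endloop
 endfacet
 facet normal 0.214 0.434 0.875
  outer loop
   vertex 4.5 5.6 4.1
   vertex 0.2 5.1 5.4
   vertex 5.5 4.3 4.5
  endloop
 endfacet
 facet normal 0.261 0.462 0.848
  outer loop
   vertex 4.5 5.6 4.1
   vertex 5.5 4.3 4.5
   vertex 5.8 5.6 3.7
  endloop
 endfacet
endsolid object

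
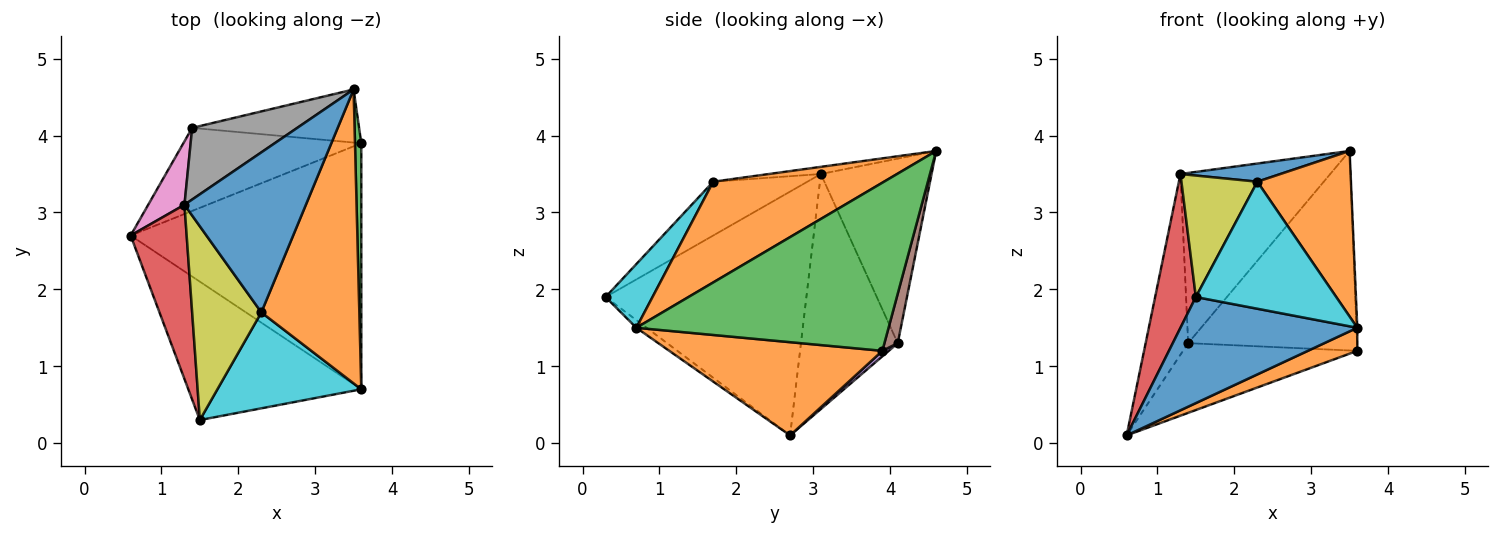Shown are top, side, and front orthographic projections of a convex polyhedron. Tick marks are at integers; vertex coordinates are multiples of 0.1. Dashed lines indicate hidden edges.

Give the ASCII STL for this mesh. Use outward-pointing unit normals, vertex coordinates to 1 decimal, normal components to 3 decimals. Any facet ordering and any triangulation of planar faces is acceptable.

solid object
 facet normal -0.035 -0.608 -0.793
  outer loop
   vertex 1.5 0.3 1.9
   vertex 0.6 2.7 0.1
   vertex 3.6 0.7 1.5
  endloop
 endfacet
 facet normal 0.373 -0.087 -0.924
  outer loop
   vertex 3.6 3.9 1.2
   vertex 3.6 0.7 1.5
   vertex 0.6 2.7 0.1
  endloop
 endfacet
 facet normal 0.999 0.004 0.037
  outer loop
   vertex 3.6 3.9 1.2
   vertex 3.5 4.6 3.8
   vertex 3.6 0.7 1.5
  endloop
 endfacet
 facet normal -0.956 -0.194 0.220
  outer loop
   vertex 1.3 3.1 3.5
   vertex 0.6 2.7 0.1
   vertex 1.5 0.3 1.9
  endloop
 endfacet
 facet normal 0.024 0.643 -0.766
  outer loop
   vertex 1.4 4.1 1.3
   vertex 3.6 3.9 1.2
   vertex 0.6 2.7 0.1
  endloop
 endfacet
 facet normal 0.076 0.964 -0.256
  outer loop
   vertex 1.4 4.1 1.3
   vertex 3.5 4.6 3.8
   vertex 3.6 3.9 1.2
  endloop
 endfacet
 facet normal -0.907 0.398 0.140
  outer loop
   vertex 1.4 4.1 1.3
   vertex 0.6 2.7 0.1
   vertex 1.3 3.1 3.5
  endloop
 endfacet
 facet normal -0.563 0.762 0.321
  outer loop
   vertex 1.4 4.1 1.3
   vertex 1.3 3.1 3.5
   vertex 3.5 4.6 3.8
  endloop
 endfacet
 facet normal -0.550 -0.444 0.707
  outer loop
   vertex 2.3 1.7 3.4
   vertex 1.3 3.1 3.5
   vertex 1.5 0.3 1.9
  endloop
 endfacet
 facet normal 0.258 -0.771 0.582
  outer loop
   vertex 2.3 1.7 3.4
   vertex 1.5 0.3 1.9
   vertex 3.6 0.7 1.5
  endloop
 endfacet
 facet normal -0.058 -0.113 0.992
  outer loop
   vertex 2.3 1.7 3.4
   vertex 3.5 4.6 3.8
   vertex 1.3 3.1 3.5
  endloop
 endfacet
 facet normal 0.667 -0.366 0.649
  outer loop
   vertex 2.3 1.7 3.4
   vertex 3.6 0.7 1.5
   vertex 3.5 4.6 3.8
  endloop
 endfacet
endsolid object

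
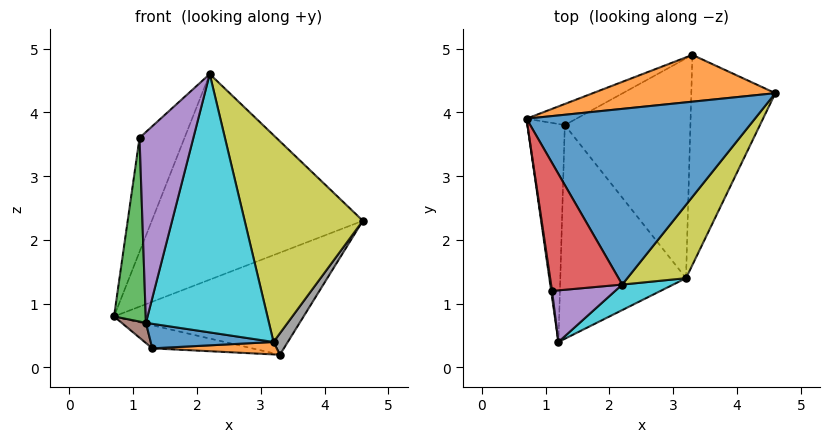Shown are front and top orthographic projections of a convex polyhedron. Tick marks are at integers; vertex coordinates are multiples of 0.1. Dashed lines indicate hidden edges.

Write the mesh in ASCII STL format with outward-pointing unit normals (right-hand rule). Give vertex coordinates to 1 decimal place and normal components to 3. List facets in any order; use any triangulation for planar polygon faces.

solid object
 facet normal -0.312 0.722 0.617
  outer loop
   vertex 2.2 1.3 4.6
   vertex 4.6 4.3 2.3
   vertex 0.7 3.9 0.8
  endloop
 endfacet
 facet normal -0.246 0.881 0.404
  outer loop
   vertex 3.3 4.9 0.2
   vertex 0.7 3.9 0.8
   vertex 4.6 4.3 2.3
  endloop
 endfacet
 facet normal -0.990 -0.142 0.005
  outer loop
   vertex 1.1 1.2 3.6
   vertex 0.7 3.9 0.8
   vertex 1.2 0.4 0.7
  endloop
 endfacet
 facet normal -0.595 0.535 0.601
  outer loop
   vertex 1.1 1.2 3.6
   vertex 2.2 1.3 4.6
   vertex 0.7 3.9 0.8
  endloop
 endfacet
 facet normal -0.148 -0.955 0.258
  outer loop
   vertex 1.1 1.2 3.6
   vertex 1.2 0.4 0.7
   vertex 2.2 1.3 4.6
  endloop
 endfacet
 facet normal -0.645 -0.070 -0.761
  outer loop
   vertex 1.3 3.8 0.3
   vertex 1.2 0.4 0.7
   vertex 0.7 3.9 0.8
  endloop
 endfacet
 facet normal -0.402 0.675 -0.618
  outer loop
   vertex 1.3 3.8 0.3
   vertex 0.7 3.9 0.8
   vertex 3.3 4.9 0.2
  endloop
 endfacet
 facet normal 0.842 -0.055 -0.537
  outer loop
   vertex 3.2 1.4 0.4
   vertex 3.3 4.9 0.2
   vertex 4.6 4.3 2.3
  endloop
 endfacet
 facet normal 0.832 -0.523 0.186
  outer loop
   vertex 3.2 1.4 0.4
   vertex 4.6 4.3 2.3
   vertex 2.2 1.3 4.6
  endloop
 endfacet
 facet normal 0.456 -0.886 0.087
  outer loop
   vertex 3.2 1.4 0.4
   vertex 2.2 1.3 4.6
   vertex 1.2 0.4 0.7
  endloop
 endfacet
 facet normal -0.092 -0.114 -0.989
  outer loop
   vertex 3.2 1.4 0.4
   vertex 1.2 0.4 0.7
   vertex 1.3 3.8 0.3
  endloop
 endfacet
 facet normal -0.019 -0.057 -0.998
  outer loop
   vertex 3.2 1.4 0.4
   vertex 1.3 3.8 0.3
   vertex 3.3 4.9 0.2
  endloop
 endfacet
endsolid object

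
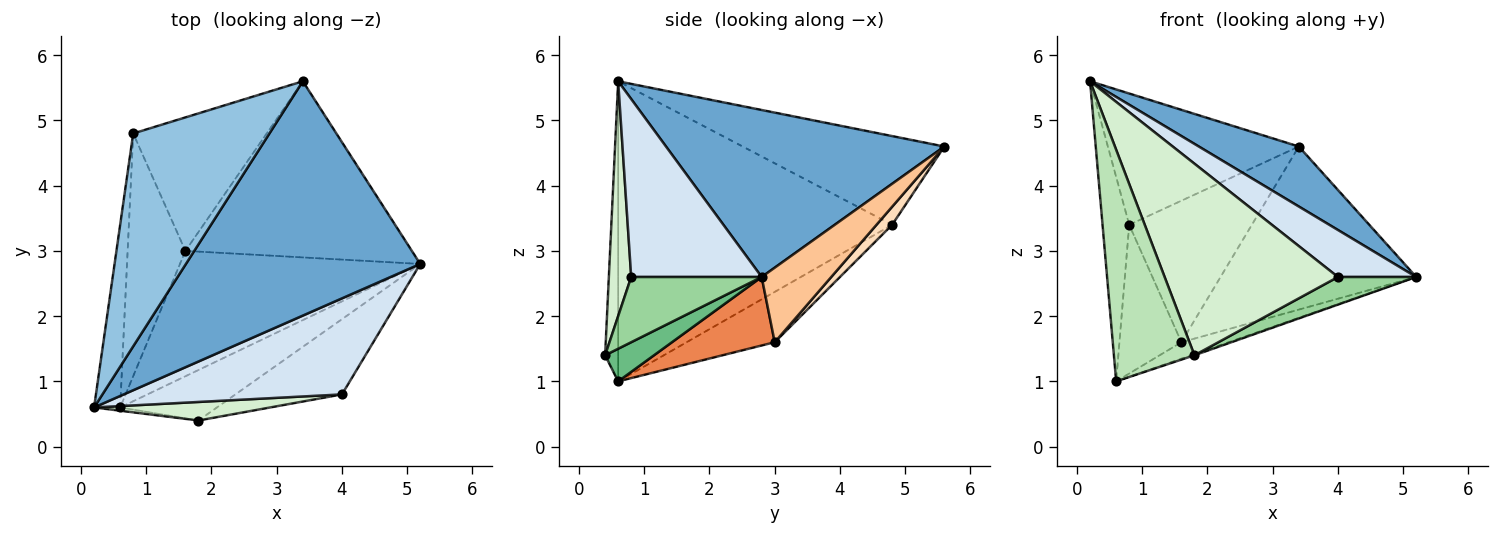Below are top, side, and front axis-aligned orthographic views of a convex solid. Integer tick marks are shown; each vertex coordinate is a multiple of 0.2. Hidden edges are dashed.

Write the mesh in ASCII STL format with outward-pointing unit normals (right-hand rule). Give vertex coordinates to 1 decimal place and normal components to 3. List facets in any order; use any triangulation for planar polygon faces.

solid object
 facet normal 0.568 -0.204 0.797
  outer loop
   vertex 3.4 5.6 4.6
   vertex 0.2 0.6 5.6
   vertex 5.2 2.8 2.6
  endloop
 endfacet
 facet normal -0.485 0.459 0.744
  outer loop
   vertex 0.8 4.8 3.4
   vertex 0.2 0.6 5.6
   vertex 3.4 5.6 4.6
  endloop
 endfacet
 facet normal -0.992 0.096 -0.086
  outer loop
   vertex 0.8 4.8 3.4
   vertex 0.6 0.6 1.0
   vertex 0.2 0.6 5.6
  endloop
 endfacet
 facet normal 0.591 -0.354 0.725
  outer loop
   vertex 4.0 0.8 2.6
   vertex 5.2 2.8 2.6
   vertex 0.2 0.6 5.6
  endloop
 endfacet
 facet normal 0.272 0.125 -0.954
  outer loop
   vertex 1.6 3.0 1.6
   vertex 5.2 2.8 2.6
   vertex 0.6 0.6 1.0
  endloop
 endfacet
 facet normal -0.596 0.420 -0.685
  outer loop
   vertex 1.6 3.0 1.6
   vertex 0.6 0.6 1.0
   vertex 0.8 4.8 3.4
  endloop
 endfacet
 facet normal 0.235 0.660 -0.713
  outer loop
   vertex 1.6 3.0 1.6
   vertex 3.4 5.6 4.6
   vertex 5.2 2.8 2.6
  endloop
 endfacet
 facet normal 0.092 0.724 -0.683
  outer loop
   vertex 1.6 3.0 1.6
   vertex 0.8 4.8 3.4
   vertex 3.4 5.6 4.6
  endloop
 endfacet
 facet normal 0.319 0.021 -0.947
  outer loop
   vertex 1.8 0.4 1.4
   vertex 0.6 0.6 1.0
   vertex 5.2 2.8 2.6
  endloop
 endfacet
 facet normal 0.498 -0.299 -0.814
  outer loop
   vertex 1.8 0.4 1.4
   vertex 5.2 2.8 2.6
   vertex 4.0 0.8 2.6
  endloop
 endfacet
 facet normal -0.160 -0.987 -0.014
  outer loop
   vertex 1.8 0.4 1.4
   vertex 0.2 0.6 5.6
   vertex 0.6 0.6 1.0
  endloop
 endfacet
 facet normal 0.127 -0.987 0.096
  outer loop
   vertex 1.8 0.4 1.4
   vertex 4.0 0.8 2.6
   vertex 0.2 0.6 5.6
  endloop
 endfacet
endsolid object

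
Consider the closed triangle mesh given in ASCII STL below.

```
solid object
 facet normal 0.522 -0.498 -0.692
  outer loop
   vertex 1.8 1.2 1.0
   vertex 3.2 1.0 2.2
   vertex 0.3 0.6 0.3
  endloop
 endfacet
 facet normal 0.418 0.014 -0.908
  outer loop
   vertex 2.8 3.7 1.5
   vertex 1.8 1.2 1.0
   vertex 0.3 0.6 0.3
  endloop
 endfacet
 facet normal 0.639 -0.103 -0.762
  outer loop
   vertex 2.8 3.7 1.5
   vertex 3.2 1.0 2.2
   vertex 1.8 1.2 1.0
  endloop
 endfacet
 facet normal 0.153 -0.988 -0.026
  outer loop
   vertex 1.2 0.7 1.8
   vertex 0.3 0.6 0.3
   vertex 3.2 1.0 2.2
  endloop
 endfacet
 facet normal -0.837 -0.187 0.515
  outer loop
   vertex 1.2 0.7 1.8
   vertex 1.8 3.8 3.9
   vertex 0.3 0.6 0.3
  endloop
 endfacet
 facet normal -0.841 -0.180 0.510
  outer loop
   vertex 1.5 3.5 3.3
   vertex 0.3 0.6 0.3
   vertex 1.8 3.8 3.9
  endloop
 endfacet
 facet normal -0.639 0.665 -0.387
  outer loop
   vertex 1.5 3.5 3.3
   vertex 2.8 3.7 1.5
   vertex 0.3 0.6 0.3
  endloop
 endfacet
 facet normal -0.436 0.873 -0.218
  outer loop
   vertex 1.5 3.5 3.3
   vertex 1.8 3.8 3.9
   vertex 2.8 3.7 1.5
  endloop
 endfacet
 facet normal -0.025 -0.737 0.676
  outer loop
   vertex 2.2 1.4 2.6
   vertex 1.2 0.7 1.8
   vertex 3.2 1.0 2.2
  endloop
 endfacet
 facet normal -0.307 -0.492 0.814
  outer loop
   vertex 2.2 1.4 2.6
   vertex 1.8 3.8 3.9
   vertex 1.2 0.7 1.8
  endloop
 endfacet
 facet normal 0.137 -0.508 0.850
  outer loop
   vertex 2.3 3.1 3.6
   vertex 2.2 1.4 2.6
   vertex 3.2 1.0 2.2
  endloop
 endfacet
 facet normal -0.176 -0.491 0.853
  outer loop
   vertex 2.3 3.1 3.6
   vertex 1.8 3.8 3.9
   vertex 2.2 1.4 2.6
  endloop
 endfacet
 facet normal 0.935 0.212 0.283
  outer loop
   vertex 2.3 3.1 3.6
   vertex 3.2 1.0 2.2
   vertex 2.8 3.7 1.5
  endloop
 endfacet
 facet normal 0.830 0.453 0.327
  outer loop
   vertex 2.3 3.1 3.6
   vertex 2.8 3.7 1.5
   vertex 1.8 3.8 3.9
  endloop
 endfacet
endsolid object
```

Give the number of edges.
21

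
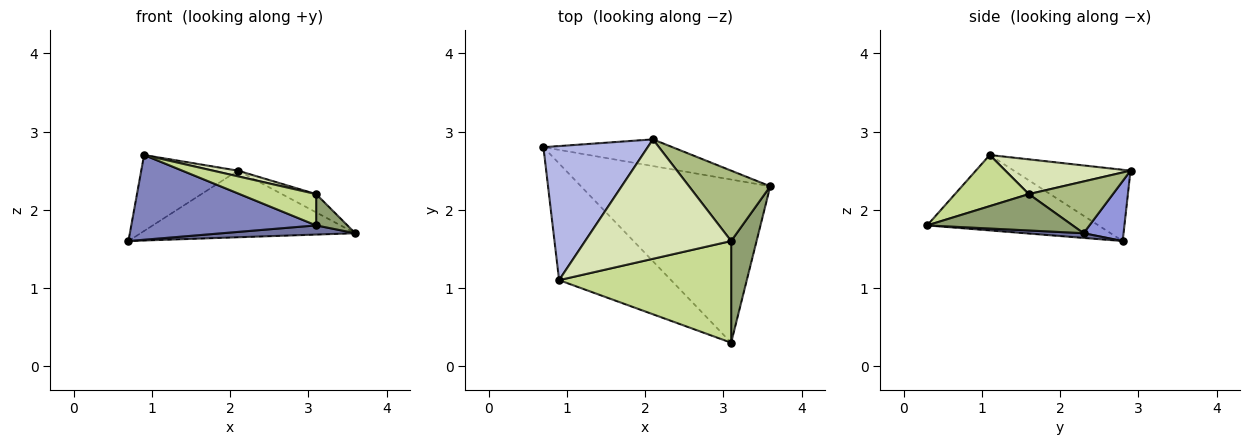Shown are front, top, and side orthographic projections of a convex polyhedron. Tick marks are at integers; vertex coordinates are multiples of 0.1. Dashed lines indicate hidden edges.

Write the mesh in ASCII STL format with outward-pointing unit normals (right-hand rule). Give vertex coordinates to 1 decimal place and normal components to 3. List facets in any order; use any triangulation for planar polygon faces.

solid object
 facet normal 0.025 -0.056 -0.998
  outer loop
   vertex 3.1 0.3 1.8
   vertex 0.7 2.8 1.6
   vertex 3.6 2.3 1.7
  endloop
 endfacet
 facet normal -0.478 -0.516 -0.711
  outer loop
   vertex 0.9 1.1 2.7
   vertex 0.7 2.8 1.6
   vertex 3.1 0.3 1.8
  endloop
 endfacet
 facet normal 0.170 0.915 -0.367
  outer loop
   vertex 2.1 2.9 2.5
   vertex 3.6 2.3 1.7
   vertex 0.7 2.8 1.6
  endloop
 endfacet
 facet normal -0.511 0.424 0.748
  outer loop
   vertex 2.1 2.9 2.5
   vertex 0.7 2.8 1.6
   vertex 0.9 1.1 2.7
  endloop
 endfacet
 facet normal 0.807 -0.174 0.564
  outer loop
   vertex 3.1 1.6 2.2
   vertex 3.1 0.3 1.8
   vertex 3.6 2.3 1.7
  endloop
 endfacet
 facet normal 0.525 0.214 0.824
  outer loop
   vertex 3.1 1.6 2.2
   vertex 3.6 2.3 1.7
   vertex 2.1 2.9 2.5
  endloop
 endfacet
 facet normal 0.273 -0.283 0.919
  outer loop
   vertex 3.1 1.6 2.2
   vertex 0.9 1.1 2.7
   vertex 3.1 0.3 1.8
  endloop
 endfacet
 facet normal 0.231 -0.046 0.972
  outer loop
   vertex 3.1 1.6 2.2
   vertex 2.1 2.9 2.5
   vertex 0.9 1.1 2.7
  endloop
 endfacet
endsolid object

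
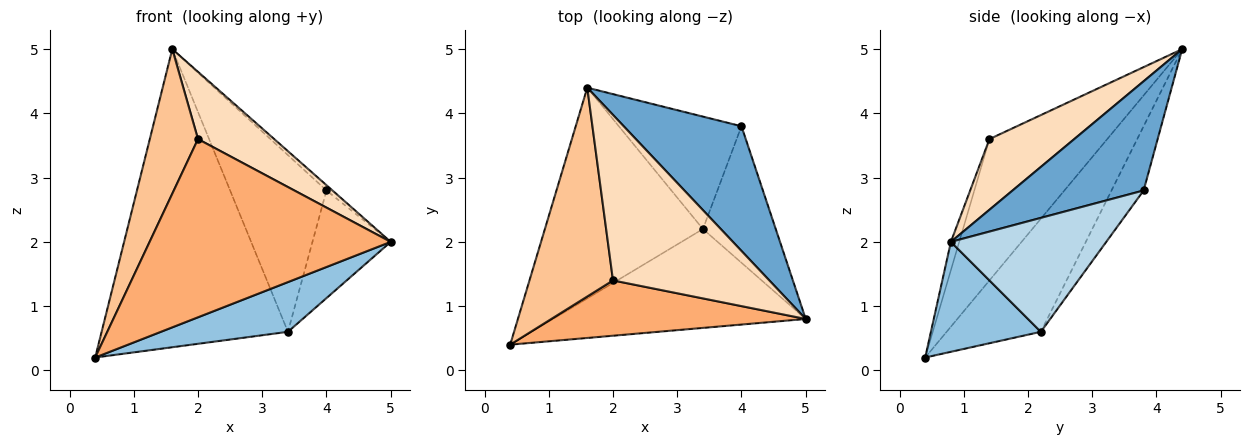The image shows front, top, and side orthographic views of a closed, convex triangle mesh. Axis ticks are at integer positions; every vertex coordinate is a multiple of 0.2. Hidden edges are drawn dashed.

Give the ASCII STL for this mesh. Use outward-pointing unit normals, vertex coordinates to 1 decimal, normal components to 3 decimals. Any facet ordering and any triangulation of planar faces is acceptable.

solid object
 facet normal 0.680 0.031 0.733
  outer loop
   vertex 4.0 3.8 2.8
   vertex 1.6 4.4 5.0
   vertex 5.0 0.8 2.0
  endloop
 endfacet
 facet normal 0.362 -0.419 -0.833
  outer loop
   vertex 3.4 2.2 0.6
   vertex 5.0 0.8 2.0
   vertex 0.4 0.4 0.2
  endloop
 endfacet
 facet normal 0.776 0.391 -0.496
  outer loop
   vertex 3.4 2.2 0.6
   vertex 4.0 3.8 2.8
   vertex 5.0 0.8 2.0
  endloop
 endfacet
 facet normal -0.382 0.755 -0.534
  outer loop
   vertex 3.4 2.2 0.6
   vertex 0.4 0.4 0.2
   vertex 1.6 4.4 5.0
  endloop
 endfacet
 facet normal -0.271 0.812 -0.517
  outer loop
   vertex 3.4 2.2 0.6
   vertex 1.6 4.4 5.0
   vertex 4.0 3.8 2.8
  endloop
 endfacet
 facet normal -0.033 -0.955 0.296
  outer loop
   vertex 2.0 1.4 3.6
   vertex 0.4 0.4 0.2
   vertex 5.0 0.8 2.0
  endloop
 endfacet
 facet normal -0.812 -0.332 0.480
  outer loop
   vertex 2.0 1.4 3.6
   vertex 1.6 4.4 5.0
   vertex 0.4 0.4 0.2
  endloop
 endfacet
 facet normal 0.386 -0.347 0.855
  outer loop
   vertex 2.0 1.4 3.6
   vertex 5.0 0.8 2.0
   vertex 1.6 4.4 5.0
  endloop
 endfacet
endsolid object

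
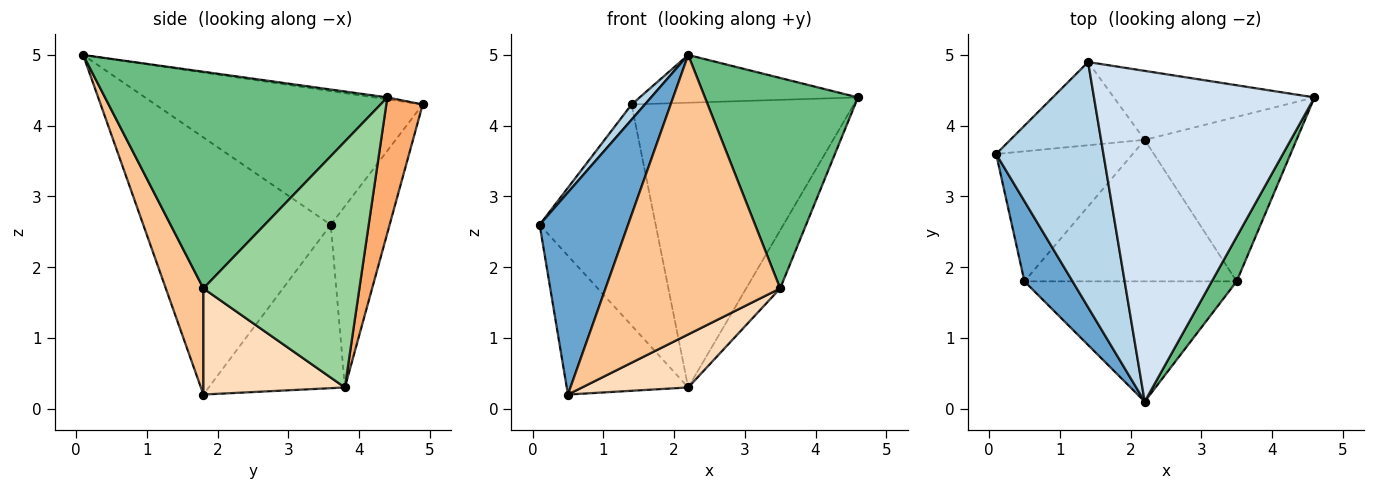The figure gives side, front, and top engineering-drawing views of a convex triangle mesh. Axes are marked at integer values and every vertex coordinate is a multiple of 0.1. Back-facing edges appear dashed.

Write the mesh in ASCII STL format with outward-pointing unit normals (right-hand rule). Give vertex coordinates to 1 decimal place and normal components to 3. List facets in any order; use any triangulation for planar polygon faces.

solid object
 facet normal -0.892 -0.421 0.167
  outer loop
   vertex 0.5 1.8 0.2
   vertex 2.2 0.1 5.0
   vertex 0.1 3.6 2.6
  endloop
 endfacet
 facet normal -0.633 0.565 -0.529
  outer loop
   vertex 2.2 3.8 0.3
   vertex 0.5 1.8 0.2
   vertex 0.1 3.6 2.6
  endloop
 endfacet
 facet normal -0.779 -0.039 0.625
  outer loop
   vertex 1.4 4.9 4.3
   vertex 0.1 3.6 2.6
   vertex 2.2 0.1 5.0
  endloop
 endfacet
 facet normal -0.009 0.143 0.990
  outer loop
   vertex 1.4 4.9 4.3
   vertex 2.2 0.1 5.0
   vertex 4.6 4.4 4.4
  endloop
 endfacet
 facet normal -0.429 0.845 -0.318
  outer loop
   vertex 1.4 4.9 4.3
   vertex 2.2 3.8 0.3
   vertex 0.1 3.6 2.6
  endloop
 endfacet
 facet normal 0.157 0.960 -0.232
  outer loop
   vertex 1.4 4.9 4.3
   vertex 4.6 4.4 4.4
   vertex 2.2 3.8 0.3
  endloop
 endfacet
 facet normal 0.194 -0.901 -0.388
  outer loop
   vertex 3.5 1.8 1.7
   vertex 2.2 0.1 5.0
   vertex 0.5 1.8 0.2
  endloop
 endfacet
 facet normal 0.424 -0.318 -0.848
  outer loop
   vertex 3.5 1.8 1.7
   vertex 0.5 1.8 0.2
   vertex 2.2 3.8 0.3
  endloop
 endfacet
 facet normal 0.875 -0.474 0.100
  outer loop
   vertex 3.5 1.8 1.7
   vertex 4.6 4.4 4.4
   vertex 2.2 0.1 5.0
  endloop
 endfacet
 facet normal 0.837 0.182 -0.516
  outer loop
   vertex 3.5 1.8 1.7
   vertex 2.2 3.8 0.3
   vertex 4.6 4.4 4.4
  endloop
 endfacet
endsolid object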